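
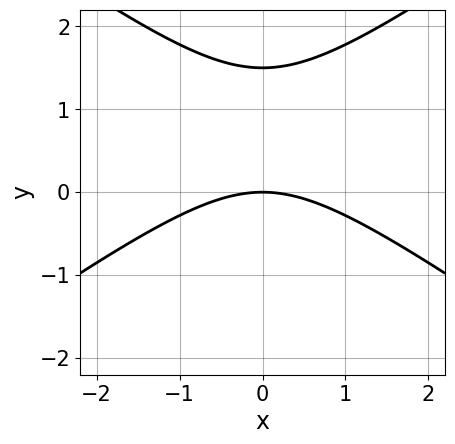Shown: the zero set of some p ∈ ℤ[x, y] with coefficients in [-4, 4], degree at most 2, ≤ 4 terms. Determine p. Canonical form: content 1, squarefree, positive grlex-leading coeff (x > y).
(a) deg p = 2. No degree-1 curve has this shape.
(b) Symmetries: it's symmetric under x → −x, forcing even powers of x.
(c) Reading off the gridlines: one y-axis crossing is at y = 0; one x-axis crossing is at x = 0.
(d) Assembling these constraints gives the stated polynomial.

x^2 - 2*y^2 + 3*y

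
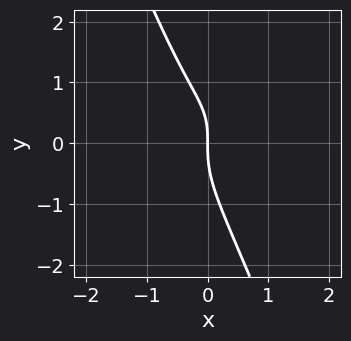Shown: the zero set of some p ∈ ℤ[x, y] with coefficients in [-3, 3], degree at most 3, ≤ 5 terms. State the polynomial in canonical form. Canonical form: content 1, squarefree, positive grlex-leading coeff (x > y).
3*x^3 + 2*x*y^2 + y^3 - x*y + 2*x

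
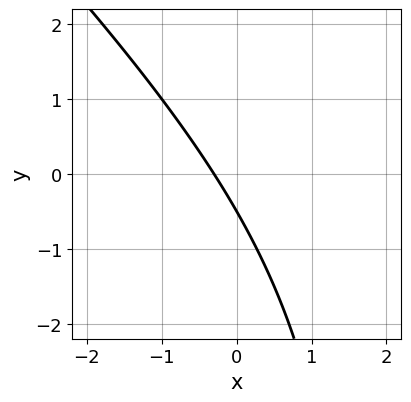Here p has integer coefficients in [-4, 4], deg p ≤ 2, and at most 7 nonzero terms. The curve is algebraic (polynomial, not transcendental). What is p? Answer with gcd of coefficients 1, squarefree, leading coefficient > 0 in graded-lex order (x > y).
First, the degree is 2 — no degree-1 curve has this shape.
Finally, the integer polynomial consistent with all of this is the stated p.

x^2 + x*y - 3*x - 2*y - 1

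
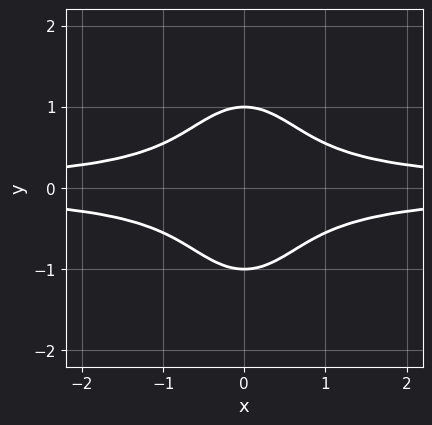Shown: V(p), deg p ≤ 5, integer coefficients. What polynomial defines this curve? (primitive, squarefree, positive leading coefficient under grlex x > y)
Degree: a generic line meets the curve in up to 4 points, so deg p = 4.
Symmetries: it's symmetric under y → −y, forcing even powers of y; the x ↦ −x reflection is a symmetry, so x appears only in even powers.
Checking where it meets the axes: among the integer gridlines, it crosses the y-axis at y ∈ {-1, 1}; the curve avoids every integer x-axis point in the box.
Fitting integer coefficients to these (and the overall shape) gives p.

3*x^2*y^2 + y^4 - 1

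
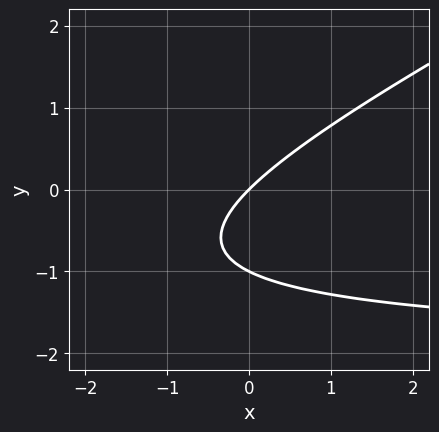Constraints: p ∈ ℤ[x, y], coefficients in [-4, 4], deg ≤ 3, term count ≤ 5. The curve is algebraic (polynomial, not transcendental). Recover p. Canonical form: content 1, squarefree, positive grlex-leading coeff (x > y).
x*y - 2*y^2 + 2*x - 2*y

The degree is 2 — a generic line meets the curve in up to 2 points.
Against the integer gridlines: the y-axis gridline crossings are at y ∈ {-1, 0}; it meets the x-axis at x = 0 (among the integer gridlines).
The integer polynomial consistent with all of this is the stated p.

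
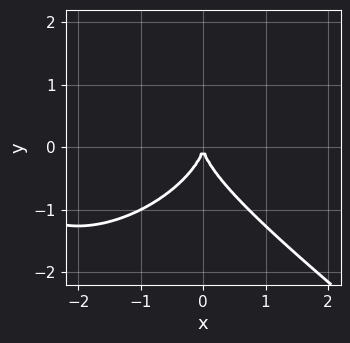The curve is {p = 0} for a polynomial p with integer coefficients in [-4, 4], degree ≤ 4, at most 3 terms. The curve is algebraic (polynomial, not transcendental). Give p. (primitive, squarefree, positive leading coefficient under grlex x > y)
x^3 + 2*y^3 + 3*x^2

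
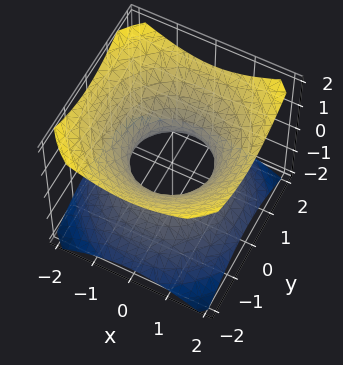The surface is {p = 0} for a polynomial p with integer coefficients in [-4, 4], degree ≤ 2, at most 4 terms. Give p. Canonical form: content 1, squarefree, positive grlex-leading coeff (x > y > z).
2*x^2 + 2*y^2 - 3*z^2 - 2

1. The degree is 2 — one connected sheet with a waist; a quadric.
2. Symmetries: the z ↦ −z reflection is a symmetry, so z appears only in even powers; the surface is invariant under rotation about z: p = q(x² + y², z).
3. Checking where it meets the axes: among the integer gridlines, it crosses the x-axis at x ∈ {-1, 1}; the y-axis gridline crossings are at y ∈ {-1, 1}; a circular section at z = -1 has radius between 1 and 2.
4. Solving for integer coefficients yields p as stated.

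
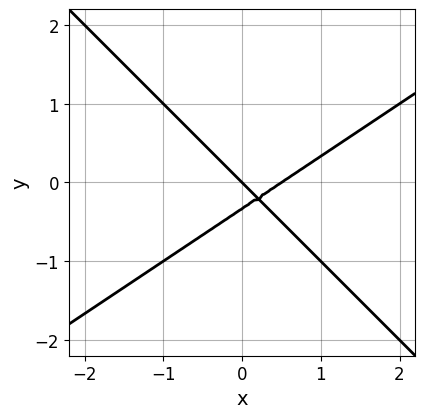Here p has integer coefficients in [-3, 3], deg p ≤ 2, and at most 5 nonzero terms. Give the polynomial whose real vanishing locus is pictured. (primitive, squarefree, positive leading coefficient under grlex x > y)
1. deg p = 2. The shape is more complex than any degree-1 curve.
2. From the axis intercepts and sections: it meets the y-axis at y = 0 (among the integer gridlines); it meets the x-axis at x = 0 (among the integer gridlines).
3. Matching integer coefficients to the picture gives p.

2*x^2 - x*y - 3*y^2 - x - y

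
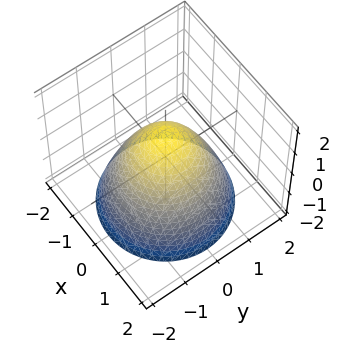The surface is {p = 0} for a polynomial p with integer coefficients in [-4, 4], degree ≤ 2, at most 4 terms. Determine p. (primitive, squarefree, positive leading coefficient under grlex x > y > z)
1. The degree is 2 — the shape is more complex than any degree-1 surface.
2. By symmetry, every cross-section ⟂ z is a circle, so x, y appear only via x² + y².
3. Checking where it meets the axes: the x-axis gridline crossings are at x ∈ {-1, 1}; the y-axis gridline crossings are at y ∈ {-1, 1}.
4. These observations pin down the coefficients. Check: (0, 0, 1) on the z-axis lies on the surface, and p(0, 0, 1) = 0. ✓

x^2 + y^2 + z - 1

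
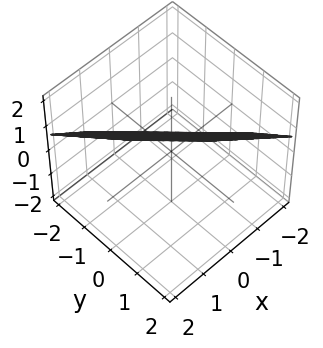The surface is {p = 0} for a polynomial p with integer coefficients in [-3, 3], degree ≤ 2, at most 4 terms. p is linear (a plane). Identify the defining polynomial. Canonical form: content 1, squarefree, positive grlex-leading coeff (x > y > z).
(a) The degree is 1 — the surface is flat (a plane).
(b) The integer polynomial consistent with all of this is the stated p.

3*x + 3*y - 3*z + 2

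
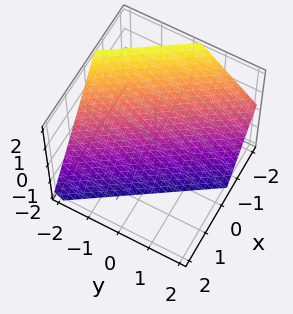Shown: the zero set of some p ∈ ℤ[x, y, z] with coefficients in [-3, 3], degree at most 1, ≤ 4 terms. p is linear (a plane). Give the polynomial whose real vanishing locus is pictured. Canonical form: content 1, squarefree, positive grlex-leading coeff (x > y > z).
3*x + 2*y + 2*z + 2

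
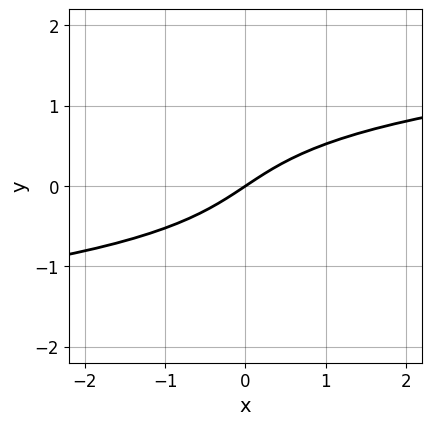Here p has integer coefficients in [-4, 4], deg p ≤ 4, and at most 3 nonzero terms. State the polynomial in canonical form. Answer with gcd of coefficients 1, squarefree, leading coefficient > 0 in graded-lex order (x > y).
First, the degree is 3 — no degree-2 curve has this shape.
Next, from the axis intercepts and sections: it crosses the x-axis at the gridline x = 0; it crosses the y-axis at the gridline y = 0.
Finally, assembling these constraints gives the stated polynomial.

3*y^3 - 2*x + 3*y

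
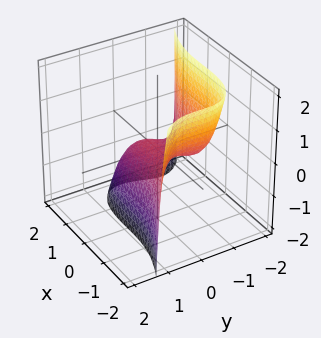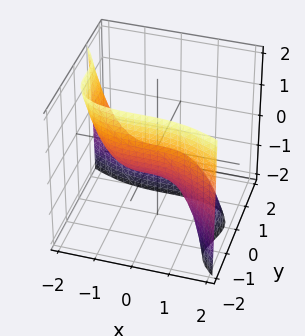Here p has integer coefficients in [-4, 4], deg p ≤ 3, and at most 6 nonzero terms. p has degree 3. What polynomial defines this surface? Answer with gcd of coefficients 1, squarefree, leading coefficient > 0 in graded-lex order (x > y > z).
1. deg p = 3. The shape is more complex than any degree-2 surface.
2. Observable constraints: one z-axis crossing is at z = 0; one x-axis crossing is at x = 0; the y-axis gridline crossings are at y ∈ {-1, 0}.
3. Matching integer coefficients to the picture gives p.

x^3 + 3*y^3 - y^2*z + 3*y^2 + 3*z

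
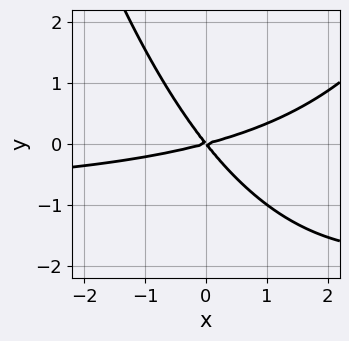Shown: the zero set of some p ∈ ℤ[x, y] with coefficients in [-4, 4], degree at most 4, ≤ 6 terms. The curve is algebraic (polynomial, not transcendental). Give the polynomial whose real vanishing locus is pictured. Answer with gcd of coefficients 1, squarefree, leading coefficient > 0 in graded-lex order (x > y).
1. Degree: a generic line meets the curve in up to 3 points, so deg p = 3.
2. From the axis intercepts and sections: it crosses the y-axis at the gridline y = 0; one x-axis crossing is at x = 0.
3. Assembling these constraints gives the stated polynomial.

x^2*y + x^2 - 3*x*y - 3*y^2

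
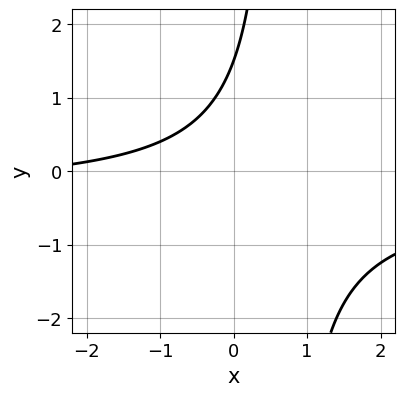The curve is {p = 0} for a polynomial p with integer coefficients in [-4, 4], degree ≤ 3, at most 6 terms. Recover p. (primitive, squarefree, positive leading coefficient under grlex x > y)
3*x*y + x - 2*y + 3

deg p = 2. The shape is more complex than any degree-1 curve.
From the visible intercepts: no x-intercept at any integer in the box.
Matching integer coefficients to the picture gives p.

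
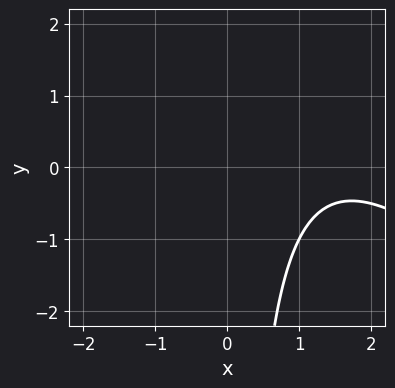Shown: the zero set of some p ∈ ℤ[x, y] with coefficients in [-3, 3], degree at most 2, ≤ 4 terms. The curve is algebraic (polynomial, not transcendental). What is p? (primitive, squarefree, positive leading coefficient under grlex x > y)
1. Degree: no degree-1 curve has this shape, so deg p = 2.
2. Against the integer gridlines: the curve avoids every integer y-axis point in the box; the curve avoids every integer x-axis point in the box.
3. Assembling these constraints gives the stated polynomial.

x^2 + x*y - 3*x + 3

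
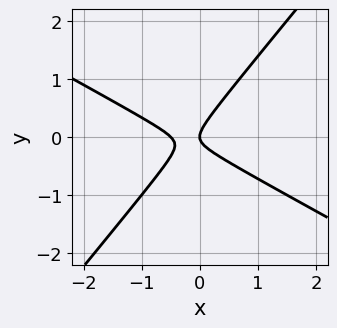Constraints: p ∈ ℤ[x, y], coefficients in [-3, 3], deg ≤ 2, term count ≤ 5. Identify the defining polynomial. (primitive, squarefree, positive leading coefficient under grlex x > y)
2*x^2 + 2*x*y - 3*y^2 + x

First, degree: a generic line meets the curve in up to 2 points, so deg p = 2.
Then, from the visible intercepts: it meets the x-axis at x = 0 (among the integer gridlines); one y-axis crossing is at y = 0.
Finally, assembling these constraints gives the stated polynomial.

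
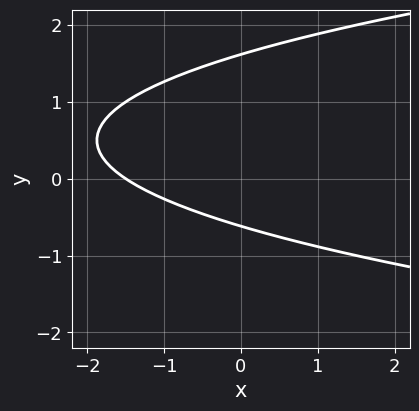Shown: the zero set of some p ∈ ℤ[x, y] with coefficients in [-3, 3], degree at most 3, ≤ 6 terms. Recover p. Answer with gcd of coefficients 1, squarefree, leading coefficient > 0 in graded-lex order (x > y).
First, deg p = 2. A generic line meets the curve in up to 2 points.
Finally, solving for integer coefficients yields p as stated.

3*y^2 - 2*x - 3*y - 3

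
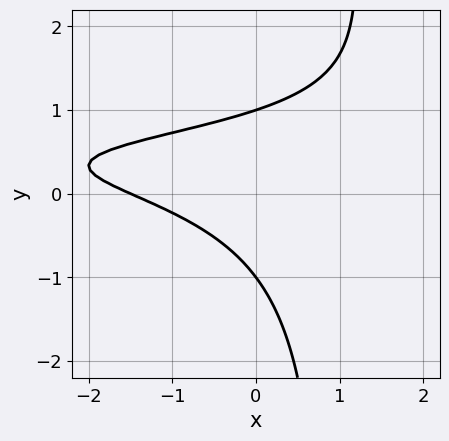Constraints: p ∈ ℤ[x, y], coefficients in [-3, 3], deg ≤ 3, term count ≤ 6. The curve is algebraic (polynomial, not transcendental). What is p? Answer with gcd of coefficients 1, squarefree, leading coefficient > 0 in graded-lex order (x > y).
3*x*y^2 - 3*x*y - 3*y^2 + 2*x + 3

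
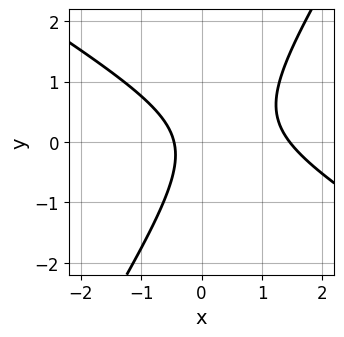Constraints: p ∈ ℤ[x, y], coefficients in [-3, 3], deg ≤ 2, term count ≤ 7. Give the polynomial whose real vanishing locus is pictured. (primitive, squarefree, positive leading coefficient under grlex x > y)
First, degree: a generic line meets the curve in up to 2 points, so deg p = 2.
Next, observable constraints: no y-intercept at any integer in the box.
Finally, putting this together gives p.

3*x^2 + 3*x*y - 3*y^2 - 3*x - 2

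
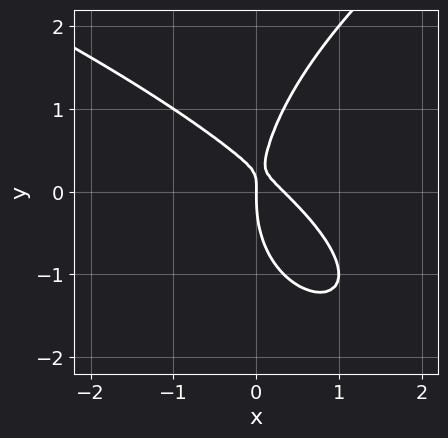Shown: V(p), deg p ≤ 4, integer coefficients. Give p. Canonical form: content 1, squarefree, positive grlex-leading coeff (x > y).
y^3 - 3*x^2 - 3*x*y + x

(a) The degree is 3 — a generic line meets the curve in up to 3 points.
(b) From the visible intercepts: one x-axis crossing is at x = 0; one y-axis crossing is at y = 0.
(c) Together with the visible shape, these determine p as stated.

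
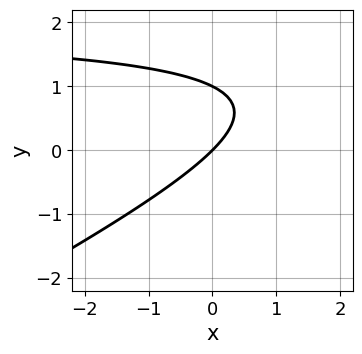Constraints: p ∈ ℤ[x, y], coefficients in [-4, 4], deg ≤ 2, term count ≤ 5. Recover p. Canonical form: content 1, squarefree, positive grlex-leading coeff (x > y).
deg p = 2.
Reading off the gridlines: among the integer gridlines, it crosses the y-axis at y ∈ {0, 1}; it crosses the x-axis at the gridline x = 0.
Putting this together gives p.

x*y - 2*y^2 - 2*x + 2*y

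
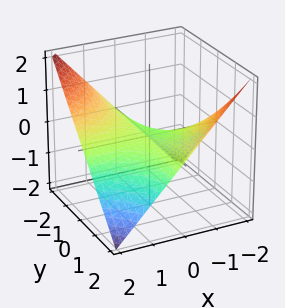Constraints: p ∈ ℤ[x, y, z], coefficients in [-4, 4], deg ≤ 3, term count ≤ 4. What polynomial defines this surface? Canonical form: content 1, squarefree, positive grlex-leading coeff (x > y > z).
x*y + 2*z

First, deg p = 2.
Then, from the axis intercepts and sections: the visible y-axis segment lies entirely on the surface; every point of the x-axis in the box is on the surface; it crosses the z-axis at the gridline z = 0.
Finally, together with the visible shape, these determine p as stated.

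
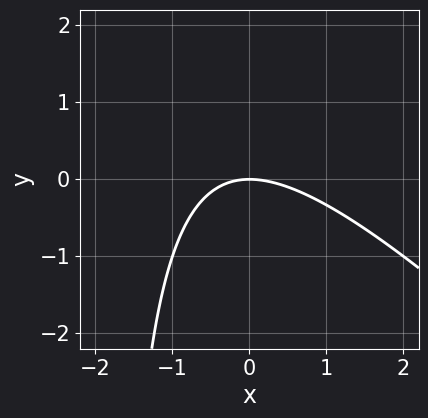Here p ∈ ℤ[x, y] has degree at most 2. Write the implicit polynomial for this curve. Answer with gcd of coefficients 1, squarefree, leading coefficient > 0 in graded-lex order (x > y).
x^2 + x*y + 2*y

deg p = 2. The shape is more complex than any degree-1 curve.
Reading off the gridlines: it meets the x-axis at x = 0 (among the integer gridlines); one y-axis crossing is at y = 0.
Together with the visible shape, these determine p as stated.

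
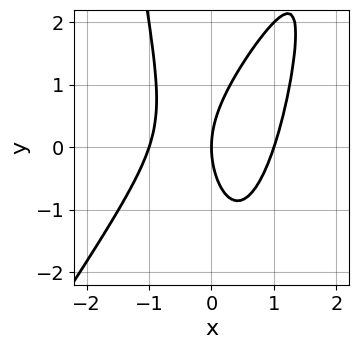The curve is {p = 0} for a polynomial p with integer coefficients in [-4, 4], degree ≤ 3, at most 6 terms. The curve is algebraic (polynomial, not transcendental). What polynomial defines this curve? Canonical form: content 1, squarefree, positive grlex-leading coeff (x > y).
3*x^3 - 2*x^2*y + y^2 - 3*x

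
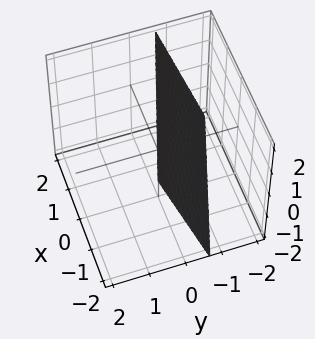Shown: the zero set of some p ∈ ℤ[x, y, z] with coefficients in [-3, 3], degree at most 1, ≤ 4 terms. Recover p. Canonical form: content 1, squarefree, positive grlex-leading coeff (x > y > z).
x + 3*y - z + 2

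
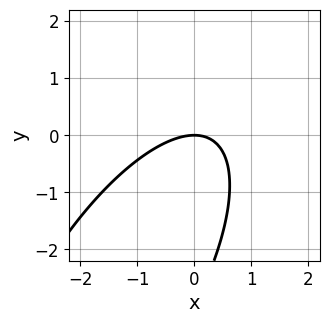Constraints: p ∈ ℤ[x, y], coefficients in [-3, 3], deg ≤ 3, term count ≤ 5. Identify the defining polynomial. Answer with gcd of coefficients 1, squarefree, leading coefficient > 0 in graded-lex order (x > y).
2*x^2 - 2*x*y + y^2 + 3*y

1. deg p = 2. No degree-1 curve has this shape.
2. Against the integer gridlines: one x-axis crossing is at x = 0; it crosses the y-axis at the gridline y = 0.
3. These observations pin down the coefficients.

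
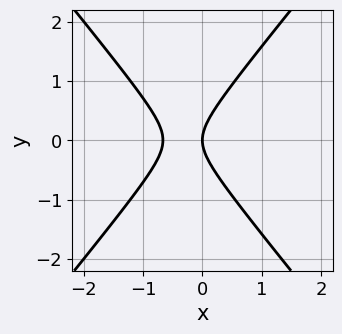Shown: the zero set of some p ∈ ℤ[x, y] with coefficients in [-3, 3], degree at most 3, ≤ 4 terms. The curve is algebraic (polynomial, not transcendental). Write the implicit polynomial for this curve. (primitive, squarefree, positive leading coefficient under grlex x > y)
deg p = 2. A generic line meets the curve in up to 2 points.
Symmetries: the y ↦ −y reflection is a symmetry, so y appears only in even powers.
Checking where it meets the axes: it meets the x-axis at x = 0 (among the integer gridlines); it meets the y-axis at y = 0 (among the integer gridlines).
Fitting integer coefficients to these (and the overall shape) gives p.

3*x^2 - 2*y^2 + 2*x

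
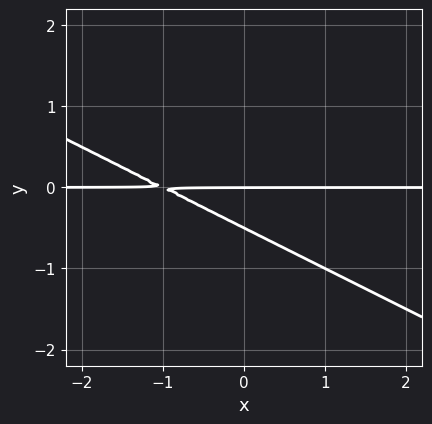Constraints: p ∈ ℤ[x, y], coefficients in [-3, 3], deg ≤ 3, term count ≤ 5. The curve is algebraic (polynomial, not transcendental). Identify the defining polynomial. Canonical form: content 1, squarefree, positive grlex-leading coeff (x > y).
1. The degree is 2 — no degree-1 curve has this shape.
2. Reading off the gridlines: every point of the x-axis in the box is on the curve; it meets the y-axis at y = 0 (among the integer gridlines).
3. These observations pin down the coefficients.

x*y + 2*y^2 + y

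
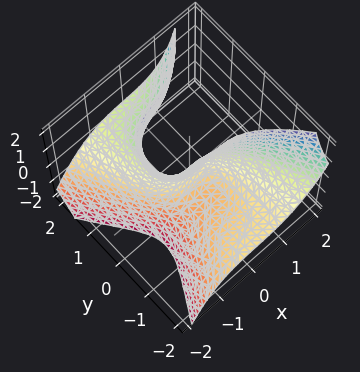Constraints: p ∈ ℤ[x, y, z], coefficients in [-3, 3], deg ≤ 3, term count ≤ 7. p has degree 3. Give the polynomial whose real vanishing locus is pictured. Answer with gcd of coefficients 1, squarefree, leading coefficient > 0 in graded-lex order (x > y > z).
(a) deg p = 3. The shape is more complex than any degree-2 surface.
(b) Observable constraints: it crosses the z-axis at the gridline z = 0; it crosses the y-axis at the gridline y = 0.
(c) Fitting integer coefficients to these (and the overall shape) gives p.

3*x^3 + x*y*z - 3*y^2*z + z^2 + 3*y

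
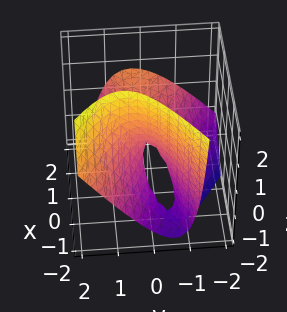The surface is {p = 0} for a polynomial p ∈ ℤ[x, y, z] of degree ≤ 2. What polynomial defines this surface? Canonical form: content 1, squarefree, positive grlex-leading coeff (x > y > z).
(a) The degree is 2 — the shape is more complex than any degree-1 surface.
(b) Against the integer gridlines: one y-axis crossing is at y = 0; it crosses the z-axis at the gridline z = 0; it crosses the x-axis at the gridline x = 0.
(c) The integer polynomial consistent with all of this is the stated p.

x^2 - 2*x*z - 3*y^2 + 2*y*z - z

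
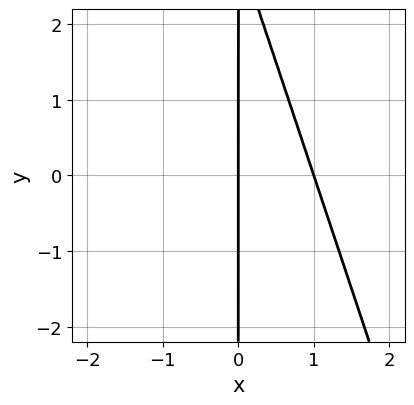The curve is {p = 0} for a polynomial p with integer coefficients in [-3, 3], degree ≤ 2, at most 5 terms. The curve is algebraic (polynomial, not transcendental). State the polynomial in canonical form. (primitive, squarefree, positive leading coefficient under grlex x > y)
1. Degree: a generic line meets the curve in up to 2 points, so deg p = 2.
2. Checking where it meets the axes: among the integer gridlines, it crosses the x-axis at x ∈ {0, 1}; the visible y-axis segment lies entirely on the curve.
3. The integer polynomial consistent with all of this is the stated p.

3*x^2 + x*y - 3*x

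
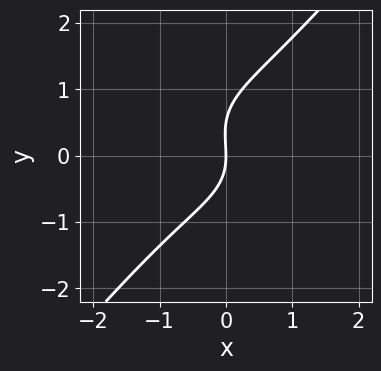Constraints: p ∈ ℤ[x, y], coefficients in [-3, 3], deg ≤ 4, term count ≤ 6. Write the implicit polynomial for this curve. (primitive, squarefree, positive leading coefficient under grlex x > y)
First, deg p = 3.
Next, observable constraints: it crosses the y-axis at the gridline y = 0; one x-axis crossing is at x = 0.
Finally, matching integer coefficients to the picture gives p.

2*x^3 + x*y^2 - 2*y^3 + y^2 + 3*x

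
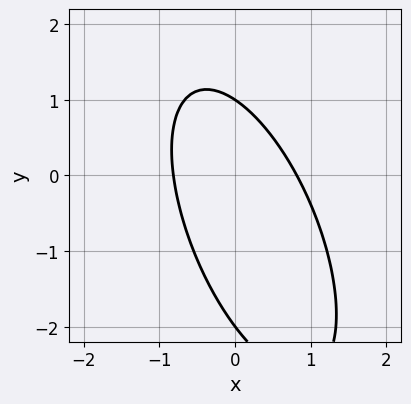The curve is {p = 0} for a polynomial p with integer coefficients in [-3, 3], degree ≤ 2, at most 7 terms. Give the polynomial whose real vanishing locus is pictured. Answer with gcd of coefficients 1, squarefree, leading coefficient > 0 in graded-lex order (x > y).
3*x^2 + 2*x*y + y^2 + y - 2

(a) The degree is 2 — a generic line meets the curve in up to 2 points.
(b) Against the integer gridlines: among the integer gridlines, it crosses the y-axis at y ∈ {-2, 1}.
(c) Matching integer coefficients to the picture gives p.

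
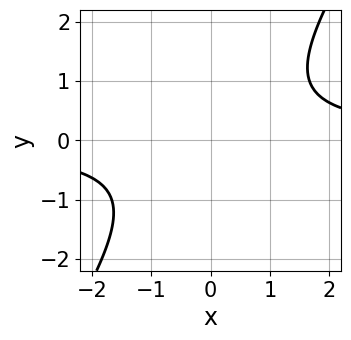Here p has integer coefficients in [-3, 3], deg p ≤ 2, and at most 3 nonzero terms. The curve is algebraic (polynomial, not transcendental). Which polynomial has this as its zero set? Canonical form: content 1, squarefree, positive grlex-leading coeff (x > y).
3*x*y - 2*y^2 - 3

First, deg p = 2.
Then, observable constraints: no x-intercept at any integer in the box; the curve avoids every integer y-axis point in the box.
Finally, together with the visible shape, these determine p as stated.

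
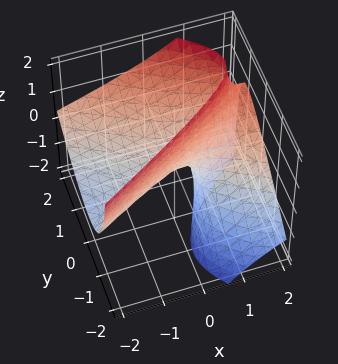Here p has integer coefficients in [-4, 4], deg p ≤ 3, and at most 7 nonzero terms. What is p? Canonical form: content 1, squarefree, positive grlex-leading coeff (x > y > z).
x^2 - 3*x*z - 3*y^2 + 3*y*z + 2*z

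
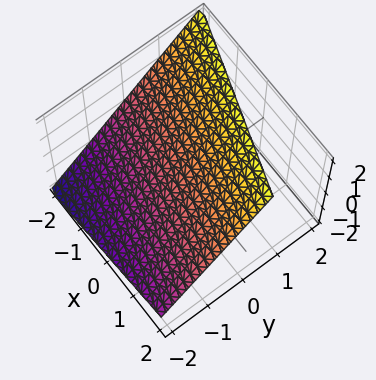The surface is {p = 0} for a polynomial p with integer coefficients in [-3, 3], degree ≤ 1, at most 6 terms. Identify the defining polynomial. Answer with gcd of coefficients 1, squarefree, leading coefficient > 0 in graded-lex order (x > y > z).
Degree: every cross-section is a straight line — this is a plane, so deg p = 1.
Observable constraints: it meets the x-axis at x = -2 (among the integer gridlines).
These observations pin down the coefficients.

x + 3*y - 3*z + 2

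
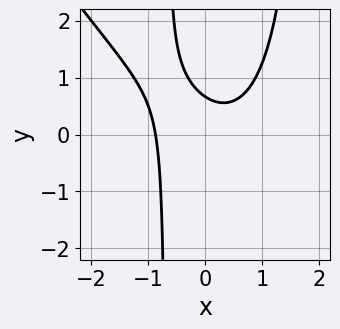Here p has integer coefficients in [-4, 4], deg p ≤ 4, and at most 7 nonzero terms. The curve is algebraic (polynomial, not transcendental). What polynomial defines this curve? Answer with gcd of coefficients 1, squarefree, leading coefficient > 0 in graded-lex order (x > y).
3*x^3 + 2*x^2*y - 3*x*y - 3*y + 2

(a) Degree: the shape is more complex than any degree-2 curve, so deg p = 3.
(b) Matching integer coefficients to the picture gives p.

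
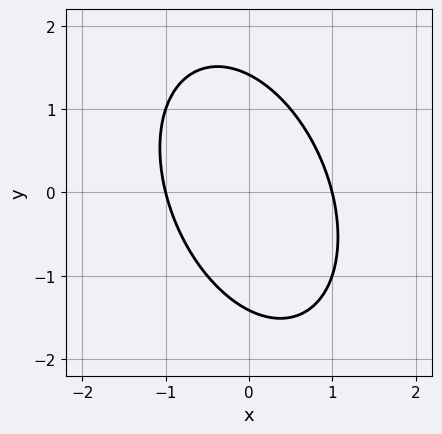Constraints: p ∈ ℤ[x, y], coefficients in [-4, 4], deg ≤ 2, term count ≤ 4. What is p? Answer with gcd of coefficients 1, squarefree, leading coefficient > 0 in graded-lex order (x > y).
2*x^2 + x*y + y^2 - 2

(a) deg p = 2.
(b) Reading off the gridlines: among the integer gridlines, it crosses the x-axis at x ∈ {-1, 1}.
(c) Matching integer coefficients to the picture gives p.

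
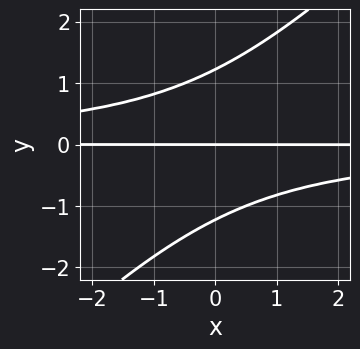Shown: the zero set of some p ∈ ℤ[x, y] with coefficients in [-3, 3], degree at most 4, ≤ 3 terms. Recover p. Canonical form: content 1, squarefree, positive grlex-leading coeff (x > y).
(a) The degree is 3 — no degree-2 curve has this shape.
(b) Checking where it meets the axes: it crosses the y-axis at the gridline y = 0; the visible x-axis segment lies entirely on the curve.
(c) Solving for integer coefficients yields p as stated.

2*x*y^2 - 2*y^3 + 3*y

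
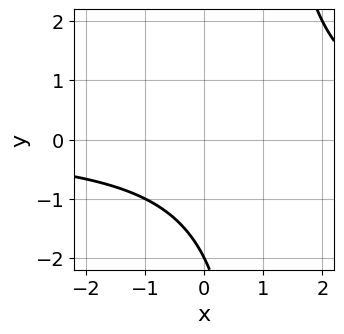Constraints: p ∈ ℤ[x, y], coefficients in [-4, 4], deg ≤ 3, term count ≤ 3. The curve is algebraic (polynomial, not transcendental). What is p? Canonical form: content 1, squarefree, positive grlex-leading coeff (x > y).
First, degree: the shape is more complex than any degree-1 curve, so deg p = 2.
Then, observable constraints: the curve avoids every integer x-axis point in the box; one y-axis crossing is at y = -2.
Finally, matching integer coefficients to the picture gives p.

x*y - y - 2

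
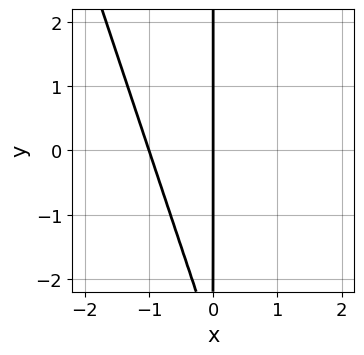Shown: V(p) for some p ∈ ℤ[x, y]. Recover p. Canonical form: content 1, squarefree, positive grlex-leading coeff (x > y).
3*x^2 + x*y + 3*x

(a) The degree is 2 — no degree-1 curve has this shape.
(b) Observable constraints: every point of the y-axis in the box is on the curve; among the integer gridlines, it crosses the x-axis at x ∈ {-1, 0}.
(c) Together with the visible shape, these determine p as stated.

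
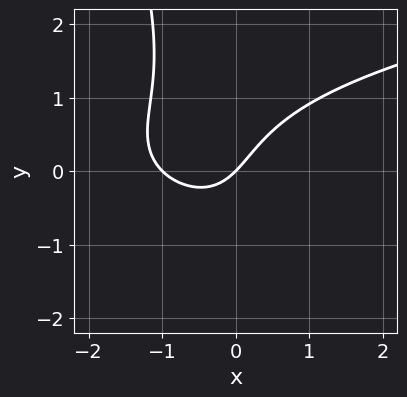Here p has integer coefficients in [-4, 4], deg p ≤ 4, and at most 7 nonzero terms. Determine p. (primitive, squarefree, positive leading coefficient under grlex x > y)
3*x*y^2 + y^3 - 3*x^2 - 3*x + 3*y

deg p = 3.
From the axis intercepts and sections: among the integer gridlines, it crosses the x-axis at x ∈ {-1, 0}; one y-axis crossing is at y = 0.
Putting this together gives p.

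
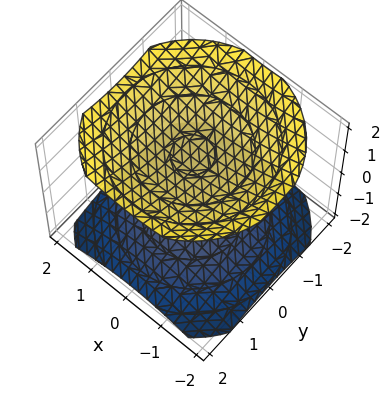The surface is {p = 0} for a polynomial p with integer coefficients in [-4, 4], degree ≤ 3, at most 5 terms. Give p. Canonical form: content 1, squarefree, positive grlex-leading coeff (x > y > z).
x^2 + y^2 - 2*z^2 + 3

I count 2 distinct pieces.
The degree is 2 — two sheets facing apart; a quadric.
Symmetries: the z-axis is an axis of rotation, so x and y enter only as x² + y²; the z ↦ −z reflection is a symmetry, so z appears only in even powers.
Observable constraints: no y-intercept at any integer in the box; the surface avoids every integer x-axis point in the box.
Matching integer coefficients to the picture gives p.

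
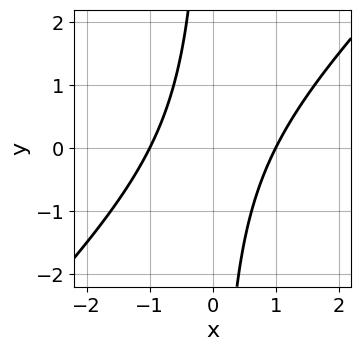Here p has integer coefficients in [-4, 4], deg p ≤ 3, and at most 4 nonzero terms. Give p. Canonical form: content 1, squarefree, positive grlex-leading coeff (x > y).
(a) deg p = 2. A generic line meets the curve in up to 2 points.
(b) Checking where it meets the axes: no y-intercept at any integer in the box; among the integer gridlines, it crosses the x-axis at x ∈ {-1, 1}.
(c) Fitting integer coefficients to these (and the overall shape) gives p.

x^2 - x*y - 1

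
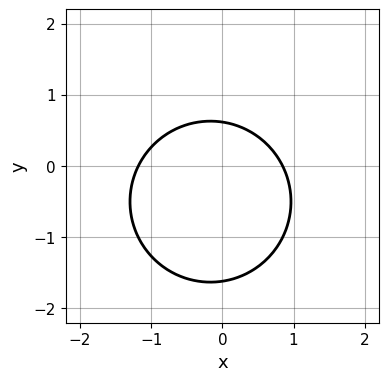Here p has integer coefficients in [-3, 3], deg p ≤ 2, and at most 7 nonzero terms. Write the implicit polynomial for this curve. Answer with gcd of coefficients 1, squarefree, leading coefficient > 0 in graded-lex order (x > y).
3*x^2 + 3*y^2 + x + 3*y - 3

(a) Degree: the shape is more complex than any degree-1 curve, so deg p = 2.
(b) The integer polynomial consistent with all of this is the stated p.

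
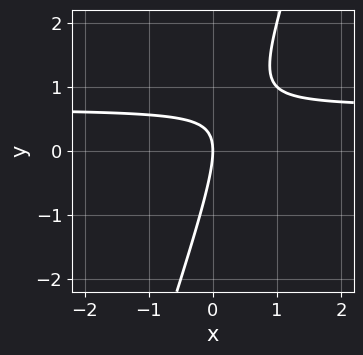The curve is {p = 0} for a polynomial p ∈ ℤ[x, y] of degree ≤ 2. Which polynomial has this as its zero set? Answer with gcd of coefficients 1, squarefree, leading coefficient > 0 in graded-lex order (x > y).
3*x*y - y^2 - 2*x

(a) deg p = 2.
(b) Observable constraints: it meets the x-axis at x = 0 (among the integer gridlines); it crosses the y-axis at the gridline y = 0.
(c) Solving for integer coefficients yields p as stated.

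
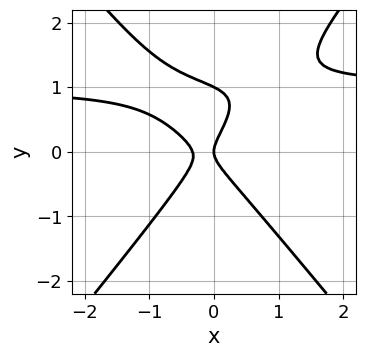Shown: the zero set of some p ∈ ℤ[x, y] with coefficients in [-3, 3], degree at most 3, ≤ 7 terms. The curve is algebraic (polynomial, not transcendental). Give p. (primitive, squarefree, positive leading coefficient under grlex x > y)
First, deg p = 3. The shape is more complex than any degree-2 curve.
Next, checking where it meets the axes: it crosses the x-axis at the gridline x = 0; among the integer gridlines, it crosses the y-axis at y ∈ {0, 1}.
Finally, matching integer coefficients to the picture gives p.

3*x^2*y - 2*y^3 - 3*x^2 + 2*y^2 - x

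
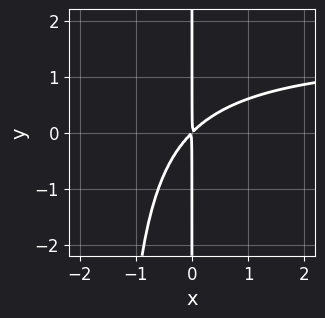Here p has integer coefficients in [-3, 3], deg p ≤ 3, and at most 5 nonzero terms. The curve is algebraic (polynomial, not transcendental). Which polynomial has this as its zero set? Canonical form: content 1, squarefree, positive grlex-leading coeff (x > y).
1. Degree: a generic line meets the curve in up to 3 points, so deg p = 3.
2. Against the integer gridlines: every point of the y-axis in the box is on the curve.
3. Solving for integer coefficients yields p as stated.

2*x^2*y - 3*x^2 + 3*x*y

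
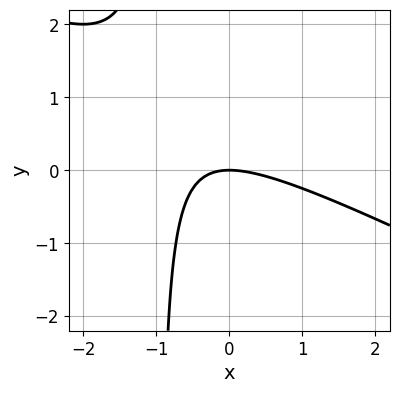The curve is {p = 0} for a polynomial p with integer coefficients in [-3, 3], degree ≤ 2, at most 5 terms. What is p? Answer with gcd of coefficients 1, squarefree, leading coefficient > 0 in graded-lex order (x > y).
(a) Degree: no degree-1 curve has this shape, so deg p = 2.
(b) From the axis intercepts and sections: it crosses the y-axis at the gridline y = 0; one x-axis crossing is at x = 0.
(c) Together with the visible shape, these determine p as stated.

x^2 + 2*x*y + 2*y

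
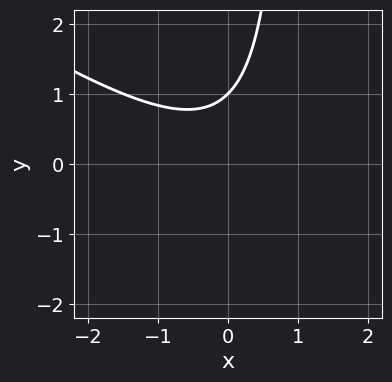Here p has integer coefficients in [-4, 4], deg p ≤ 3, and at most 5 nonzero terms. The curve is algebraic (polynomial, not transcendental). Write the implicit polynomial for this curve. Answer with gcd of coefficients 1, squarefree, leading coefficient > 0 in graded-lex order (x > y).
2*x^2 + 3*x*y - 3*y + 3

1. deg p = 2. The shape is more complex than any degree-1 curve.
2. Checking where it meets the axes: one y-axis crossing is at y = 1; no x-intercept at any integer in the box.
3. These observations pin down the coefficients.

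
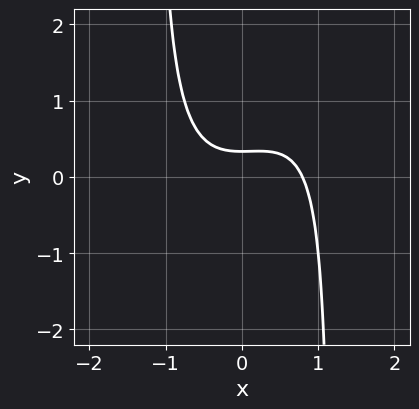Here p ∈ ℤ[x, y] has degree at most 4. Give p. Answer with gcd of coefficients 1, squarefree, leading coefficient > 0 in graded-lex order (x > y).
2*x^3 - 2*x^2*y + 3*y - 1

(a) Degree: a generic line meets the curve in up to 3 points, so deg p = 3.
(b) Solving for integer coefficients yields p as stated.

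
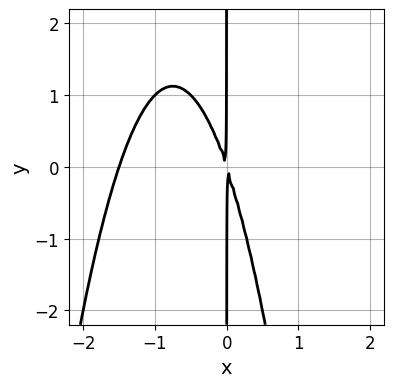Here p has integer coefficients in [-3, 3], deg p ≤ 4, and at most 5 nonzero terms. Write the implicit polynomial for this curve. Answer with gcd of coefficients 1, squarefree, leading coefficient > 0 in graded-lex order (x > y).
2*x^3 + 3*x^2 + x*y

1. The degree is 3 — the shape is more complex than any degree-2 curve.
2. Reading off the gridlines: the visible y-axis segment lies entirely on the curve.
3. Matching integer coefficients to the picture gives p.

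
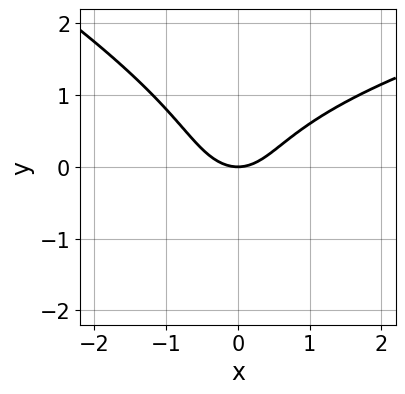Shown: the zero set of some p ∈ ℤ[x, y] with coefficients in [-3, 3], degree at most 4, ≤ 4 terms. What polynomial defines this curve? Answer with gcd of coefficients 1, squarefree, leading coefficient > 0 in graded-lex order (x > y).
x*y^2 + 2*y^3 - 2*x^2 + 2*y

deg p = 3.
Reading off the gridlines: it crosses the x-axis at the gridline x = 0; it meets the y-axis at y = 0 (among the integer gridlines).
Assembling these constraints gives the stated polynomial.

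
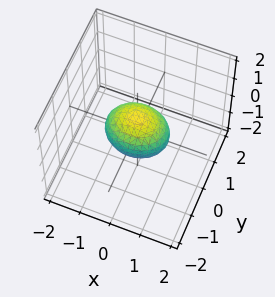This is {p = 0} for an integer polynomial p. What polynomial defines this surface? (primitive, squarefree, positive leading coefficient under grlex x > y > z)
2*x^2 + 3*y^2 + 3*z^2 - 2

deg p = 2. A closed, bounded, convex surface; a quadric.
Symmetries: it's symmetric under y → −y, forcing even powers of y; mirror symmetry z ↦ −z ⇒ only even powers of z; it's symmetric under x → −x, forcing even powers of x.
Checking where it meets the axes: the x-axis gridline crossings are at x ∈ {-1, 1}.
Putting this together gives p.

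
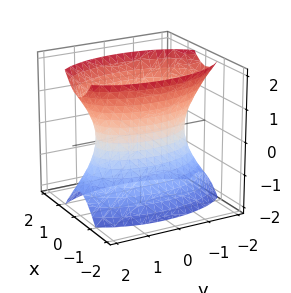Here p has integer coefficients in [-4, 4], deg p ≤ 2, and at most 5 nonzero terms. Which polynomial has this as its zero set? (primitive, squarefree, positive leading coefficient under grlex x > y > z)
The degree is 2 — one connected sheet with a waist; a quadric.
Symmetries: mirror symmetry z ↦ −z ⇒ only even powers of z; mirror symmetry x ↦ −x ⇒ only even powers of x; it's symmetric under y → −y, forcing even powers of y.
Reading off the gridlines: the surface avoids every integer z-axis point in the box.
These observations pin down the coefficients.

3*x^2 + y^2 - z^2 - 2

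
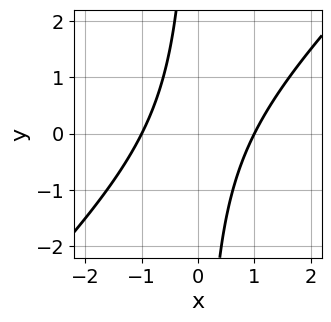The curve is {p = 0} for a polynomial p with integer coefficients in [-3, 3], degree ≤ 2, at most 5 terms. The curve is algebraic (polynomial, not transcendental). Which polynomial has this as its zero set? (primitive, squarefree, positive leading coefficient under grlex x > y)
deg p = 2.
Against the integer gridlines: the x-axis gridline crossings are at x ∈ {-1, 1}; the curve avoids every integer y-axis point in the box.
Assembling these constraints gives the stated polynomial.

x^2 - x*y - 1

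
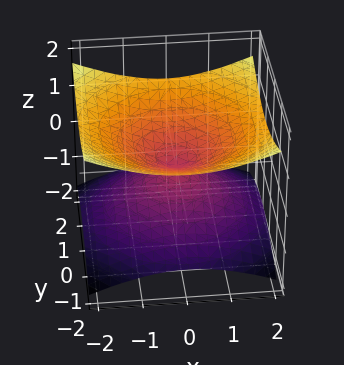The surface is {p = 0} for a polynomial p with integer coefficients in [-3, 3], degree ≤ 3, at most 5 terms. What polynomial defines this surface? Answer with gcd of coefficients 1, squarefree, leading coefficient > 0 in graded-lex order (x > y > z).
x^2 + y^2 - 3*z^2

deg p = 2. Two nappes meeting at a single point; a quadric.
Symmetries: it's symmetric under z → −z, forcing even powers of z; rotational symmetry about the z-axis ⇒ p depends on x, y only through x² + y².
Against the integer gridlines: it meets the z-axis at z = 0 (among the integer gridlines); one x-axis crossing is at x = 0.
Matching integer coefficients to the picture gives p.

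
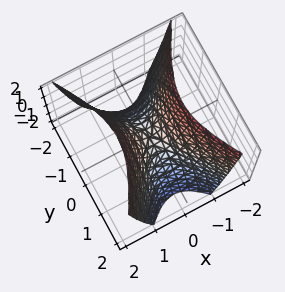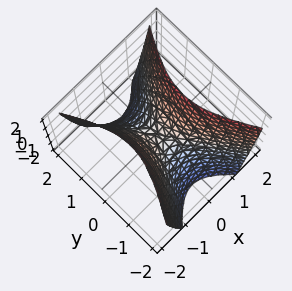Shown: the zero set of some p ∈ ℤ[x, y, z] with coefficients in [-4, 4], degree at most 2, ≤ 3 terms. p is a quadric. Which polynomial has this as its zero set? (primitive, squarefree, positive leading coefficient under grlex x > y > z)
2*x^2 - y^2 - z

1. deg p = 2.
2. Symmetries: mirror symmetry y ↦ −y ⇒ only even powers of y; it's symmetric under x → −x, forcing even powers of x.
3. From the visible intercepts: one z-axis crossing is at z = 0; it crosses the y-axis at the gridline y = 0; one x-axis crossing is at x = 0.
4. Together with the visible shape, these determine p as stated.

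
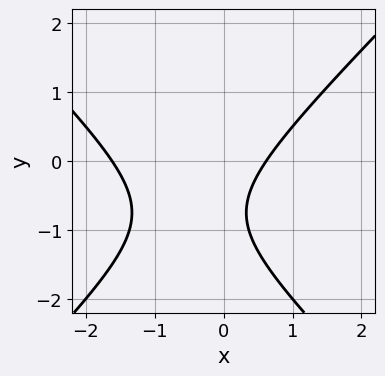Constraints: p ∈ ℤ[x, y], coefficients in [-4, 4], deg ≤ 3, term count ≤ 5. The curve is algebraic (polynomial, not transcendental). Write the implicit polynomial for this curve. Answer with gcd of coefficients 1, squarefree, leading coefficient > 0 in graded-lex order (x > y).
2*x^2 - 2*y^2 + 2*x - 3*y - 2

(a) Degree: a generic line meets the curve in up to 2 points, so deg p = 2.
(b) Against the integer gridlines: the curve avoids every integer y-axis point in the box.
(c) Together with the visible shape, these determine p as stated.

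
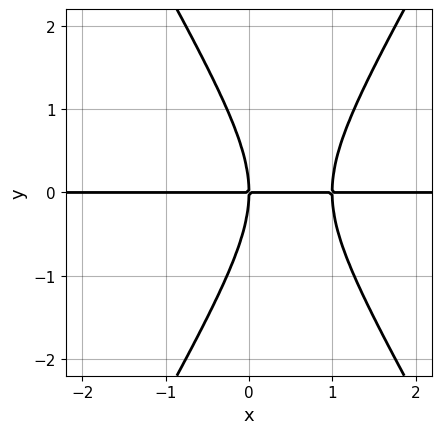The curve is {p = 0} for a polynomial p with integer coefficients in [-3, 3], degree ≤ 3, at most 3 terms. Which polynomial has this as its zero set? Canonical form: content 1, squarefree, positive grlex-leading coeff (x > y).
3*x^2*y - y^3 - 3*x*y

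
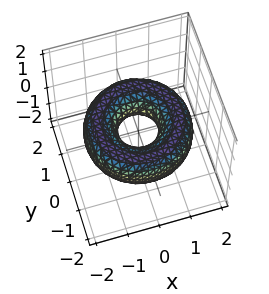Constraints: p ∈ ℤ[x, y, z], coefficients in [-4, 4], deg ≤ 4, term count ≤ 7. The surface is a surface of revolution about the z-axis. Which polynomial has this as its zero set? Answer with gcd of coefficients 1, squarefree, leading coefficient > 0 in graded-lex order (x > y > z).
1. The degree is 4 — the shape is more complex than any degree-3 surface.
2. By symmetry, every cross-section ⟂ z is a circle, so x, y appear only via x² + y².
3. Observable constraints: it misses every integer gridline on the z-axis; a circular section at z = 0 has radius between 0 and 1.
4. These observations pin down the coefficients.

x^4 + 2*x^2*y^2 + y^4 - 3*x^2 - 3*y^2 + 3*z^2 + 1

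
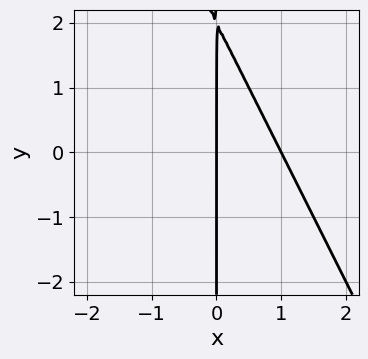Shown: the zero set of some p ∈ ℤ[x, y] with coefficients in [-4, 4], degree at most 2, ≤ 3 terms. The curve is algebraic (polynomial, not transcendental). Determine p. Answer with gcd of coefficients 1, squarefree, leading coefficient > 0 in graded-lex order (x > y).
2*x^2 + x*y - 2*x

1. Degree: no degree-1 curve has this shape, so deg p = 2.
2. From the axis intercepts and sections: the x-axis gridline crossings are at x ∈ {0, 1}; every point of the y-axis in the box is on the curve.
3. Fitting integer coefficients to these (and the overall shape) gives p.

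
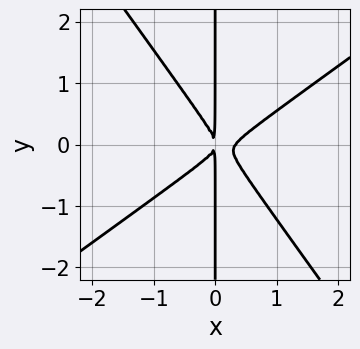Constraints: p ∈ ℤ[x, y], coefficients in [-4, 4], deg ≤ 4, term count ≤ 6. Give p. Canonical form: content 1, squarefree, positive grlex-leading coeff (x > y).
1. deg p = 3.
2. Observable constraints: the visible y-axis segment lies entirely on the curve.
3. These observations pin down the coefficients.

3*x^3 - 2*x^2*y - 3*x*y^2 - x^2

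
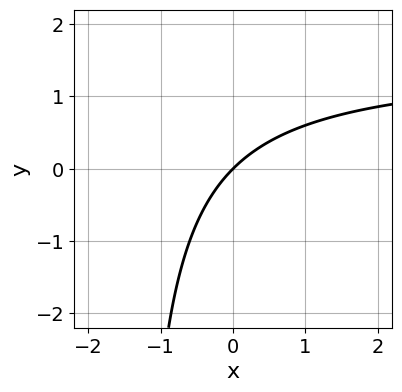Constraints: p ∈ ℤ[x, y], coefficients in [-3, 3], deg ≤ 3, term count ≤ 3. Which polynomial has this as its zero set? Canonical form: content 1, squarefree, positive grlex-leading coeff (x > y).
2*x*y - 3*x + 3*y

deg p = 2. A generic line meets the curve in up to 2 points.
Reading off the gridlines: one x-axis crossing is at x = 0; it crosses the y-axis at the gridline y = 0.
Together with the visible shape, these determine p as stated.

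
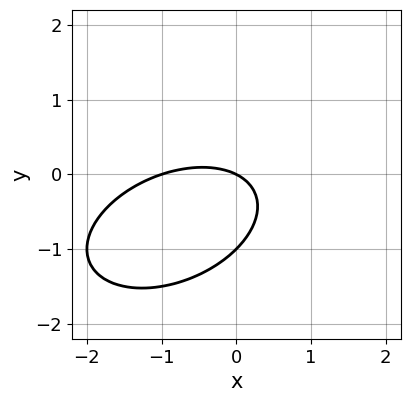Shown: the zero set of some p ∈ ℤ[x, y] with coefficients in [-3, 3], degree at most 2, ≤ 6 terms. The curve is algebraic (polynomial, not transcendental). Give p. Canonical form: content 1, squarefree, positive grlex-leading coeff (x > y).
x^2 - x*y + 2*y^2 + x + 2*y

1. Degree: no degree-1 curve has this shape, so deg p = 2.
2. Checking where it meets the axes: the x-axis gridline crossings are at x ∈ {-1, 0}; among the integer gridlines, it crosses the y-axis at y ∈ {-1, 0}.
3. Matching integer coefficients to the picture gives p.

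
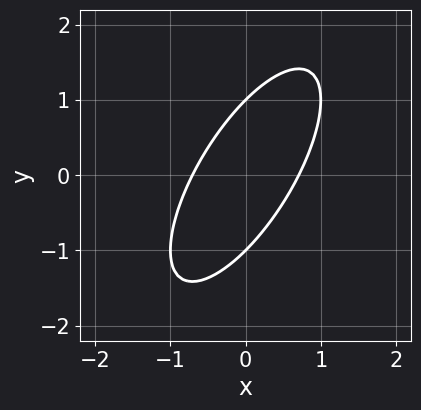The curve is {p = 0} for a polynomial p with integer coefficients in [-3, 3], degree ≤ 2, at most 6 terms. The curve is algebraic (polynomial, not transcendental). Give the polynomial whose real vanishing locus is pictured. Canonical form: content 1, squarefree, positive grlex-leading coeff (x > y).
2*x^2 - 2*x*y + y^2 - 1

1. deg p = 2. A generic line meets the curve in up to 2 points.
2. From the axis intercepts and sections: among the integer gridlines, it crosses the y-axis at y ∈ {-1, 1}.
3. Matching integer coefficients to the picture gives p.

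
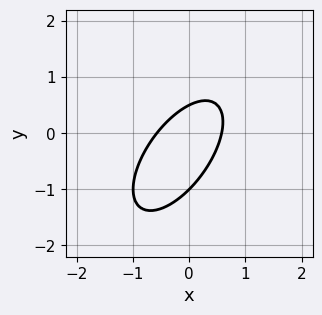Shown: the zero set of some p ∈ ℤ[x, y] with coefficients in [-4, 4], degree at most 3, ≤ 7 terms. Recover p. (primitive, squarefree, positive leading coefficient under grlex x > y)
(a) deg p = 2. A generic line meets the curve in up to 2 points.
(b) Reading off the gridlines: one y-axis crossing is at y = -1.
(c) Matching integer coefficients to the picture gives p.

3*x^2 - 3*x*y + 2*y^2 + y - 1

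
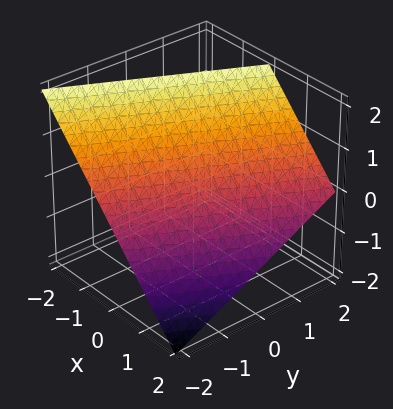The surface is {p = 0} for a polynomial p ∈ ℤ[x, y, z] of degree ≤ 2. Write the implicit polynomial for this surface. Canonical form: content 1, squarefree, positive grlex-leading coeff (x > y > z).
2*x - y + 2*z - 2

deg p = 1.
Against the integer gridlines: it meets the z-axis at z = 1 (among the integer gridlines); it crosses the x-axis at the gridline x = 1; one y-axis crossing is at y = -2.
These observations pin down the coefficients.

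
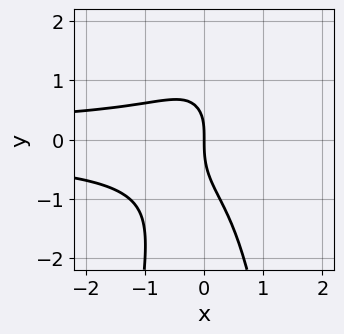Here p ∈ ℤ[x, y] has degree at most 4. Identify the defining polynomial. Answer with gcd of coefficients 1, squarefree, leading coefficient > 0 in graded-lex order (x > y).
(a) Degree: a generic line meets the curve in up to 4 points, so deg p = 4.
(b) From the visible intercepts: one x-axis crossing is at x = 0; one y-axis crossing is at y = 0.
(c) Matching integer coefficients to the picture gives p.

3*x^2*y^2 + y^3 - x*y + 2*x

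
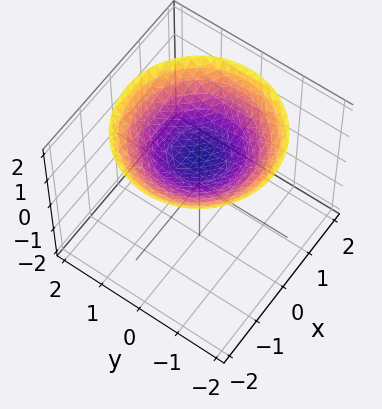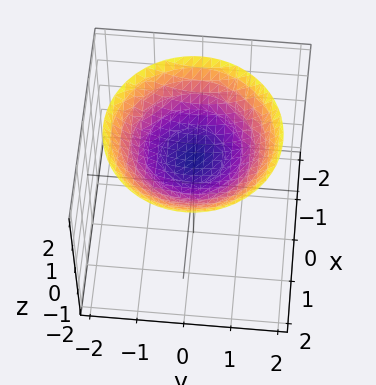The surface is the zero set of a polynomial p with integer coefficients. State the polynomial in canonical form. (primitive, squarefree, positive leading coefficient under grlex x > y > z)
x^2 + y^2 - 3*z + 3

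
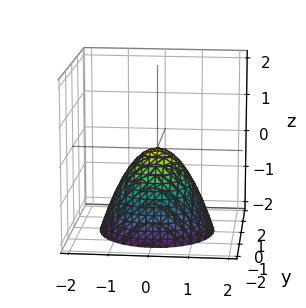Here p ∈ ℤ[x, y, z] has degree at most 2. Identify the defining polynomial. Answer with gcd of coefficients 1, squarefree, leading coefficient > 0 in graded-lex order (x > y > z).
The degree is 2 — a single bowl opening along one axis; a quadric.
Symmetries: rotational symmetry about the z-axis ⇒ p depends on x, y only through x² + y².
Against the integer gridlines: one z-axis crossing is at z = 0; a circular section at z = -2 has radius between 1 and 2; one x-axis crossing is at x = 0.
Putting this together gives p.

x^2 + y^2 + z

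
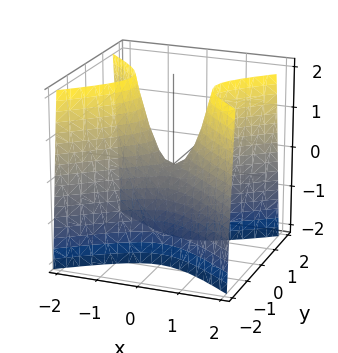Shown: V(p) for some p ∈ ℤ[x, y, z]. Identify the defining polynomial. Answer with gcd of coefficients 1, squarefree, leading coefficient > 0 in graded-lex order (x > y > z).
(a) The degree is 2 — a saddle surface; a quadric.
(b) Symmetries: mirror symmetry x ↦ −x ⇒ only even powers of x; mirror symmetry y ↦ −y ⇒ only even powers of y.
(c) Checking where it meets the axes: it meets the z-axis at z = 0 (among the integer gridlines); it meets the y-axis at y = 0 (among the integer gridlines); one x-axis crossing is at x = 0.
(d) Putting this together gives p.

2*x^2 - 3*y^2 - z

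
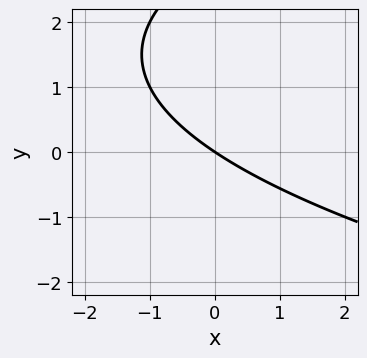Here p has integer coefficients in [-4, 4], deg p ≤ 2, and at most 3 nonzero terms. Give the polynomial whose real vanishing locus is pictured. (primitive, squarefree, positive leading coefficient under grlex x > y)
y^2 - 2*x - 3*y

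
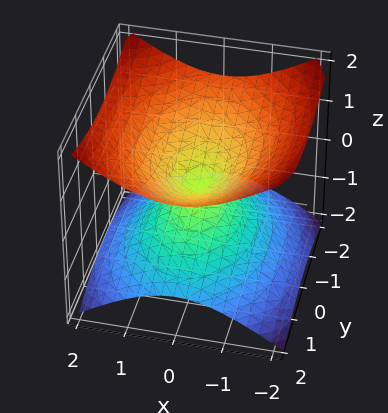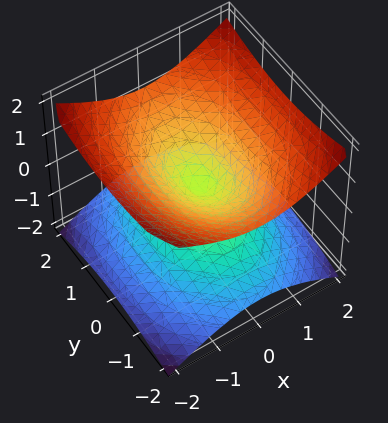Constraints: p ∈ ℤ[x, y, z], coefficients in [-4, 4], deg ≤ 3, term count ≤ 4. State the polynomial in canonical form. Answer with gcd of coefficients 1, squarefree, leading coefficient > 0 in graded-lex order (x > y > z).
2*x^2 + y^2 - 3*z^2

First, degree: two nappes meeting at a single point; a quadric, so deg p = 2.
Next, symmetries: mirror symmetry x ↦ −x ⇒ only even powers of x; it's symmetric under z → −z, forcing even powers of z; the y ↦ −y reflection is a symmetry, so y appears only in even powers.
Next, observable constraints: it meets the y-axis at y = 0 (among the integer gridlines); it meets the z-axis at z = 0 (among the integer gridlines); it meets the x-axis at x = 0 (among the integer gridlines).
Finally, assembling these constraints gives the stated polynomial.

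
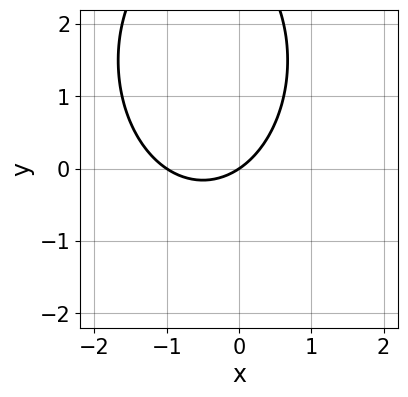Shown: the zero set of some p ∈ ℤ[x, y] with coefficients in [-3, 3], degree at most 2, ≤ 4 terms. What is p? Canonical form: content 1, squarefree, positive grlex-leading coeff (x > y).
2*x^2 + y^2 + 2*x - 3*y

1. deg p = 2.
2. From the visible intercepts: one y-axis crossing is at y = 0; the x-axis gridline crossings are at x ∈ {-1, 0}.
3. Putting this together gives p.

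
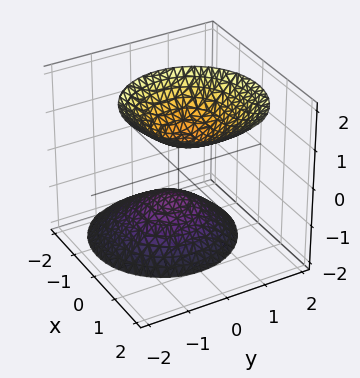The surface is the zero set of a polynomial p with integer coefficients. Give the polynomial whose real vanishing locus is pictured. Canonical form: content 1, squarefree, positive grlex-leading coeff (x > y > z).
3*x^2 - 2*x*z + 3*y^2 - 2*z^2 + 2

First, I count 2 distinct pieces. They look like related sheets of one shape, so recover p as a whole.
Then, degree: a generic line meets the surface in up to 2 points, so deg p = 2.
Then, observable constraints: among the integer gridlines, it crosses the z-axis at z ∈ {-1, 1}; the surface avoids every integer x-axis point in the box; the surface avoids every integer y-axis point in the box.
Finally, the integer polynomial consistent with all of this is the stated p.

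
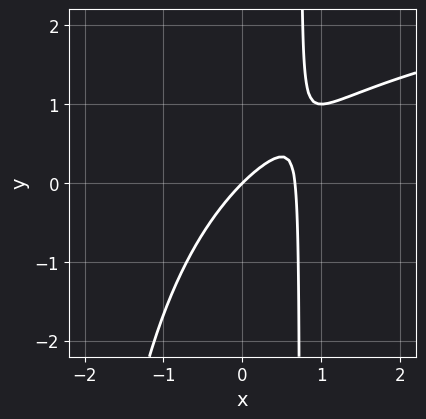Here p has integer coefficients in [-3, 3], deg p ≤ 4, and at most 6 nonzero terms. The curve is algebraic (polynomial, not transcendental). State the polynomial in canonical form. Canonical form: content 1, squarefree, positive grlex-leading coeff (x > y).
1. deg p = 3. No degree-2 curve has this shape.
2. Observable constraints: it crosses the x-axis at the gridline x = 0; it crosses the y-axis at the gridline y = 0.
3. These observations pin down the coefficients.

x^2*y - 3*x^2 + 2*x*y + 2*x - 2*y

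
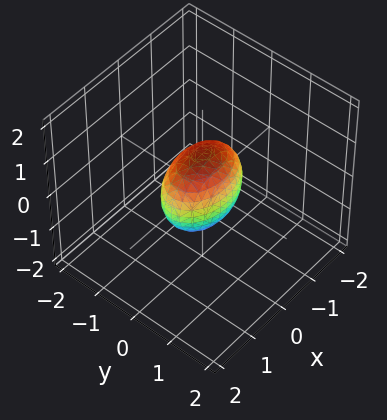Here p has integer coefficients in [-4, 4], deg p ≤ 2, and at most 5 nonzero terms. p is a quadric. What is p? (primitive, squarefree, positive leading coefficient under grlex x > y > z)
x^2 + 2*y^2 + z^2 - 1

(a) The degree is 2 — bounded and convex; a quadric.
(b) Symmetries: it's symmetric under x → −x, forcing even powers of x; the y ↦ −y reflection is a symmetry, so y appears only in even powers; the z ↦ −z reflection is a symmetry, so z appears only in even powers.
(c) Checking where it meets the axes: among the integer gridlines, it crosses the z-axis at z ∈ {-1, 1}; the x-axis gridline crossings are at x ∈ {-1, 1}.
(d) Together with the visible shape, these determine p as stated.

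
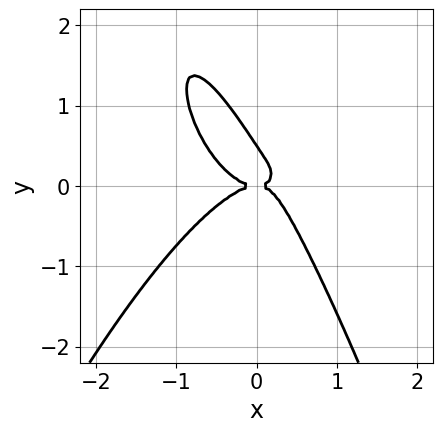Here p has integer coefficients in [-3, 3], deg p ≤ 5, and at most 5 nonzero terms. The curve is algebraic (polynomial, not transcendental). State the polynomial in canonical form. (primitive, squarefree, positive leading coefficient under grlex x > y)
1. The degree is 4 — a generic line meets the curve in up to 4 points.
2. Against the integer gridlines: it crosses the y-axis at the gridline y = 0; one x-axis crossing is at x = 0.
3. Matching integer coefficients to the picture gives p.

3*x^4 + 3*x*y^2 + 2*y^3 - y^2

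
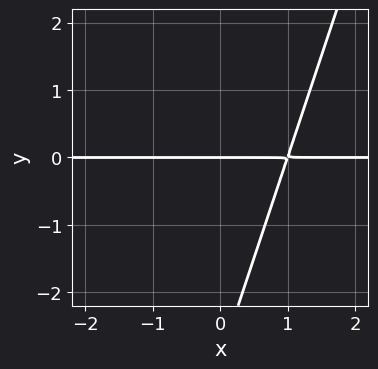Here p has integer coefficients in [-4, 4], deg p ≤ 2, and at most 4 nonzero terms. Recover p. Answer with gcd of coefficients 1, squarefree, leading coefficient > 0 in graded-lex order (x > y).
First, degree: a generic line meets the curve in up to 2 points, so deg p = 2.
Then, from the visible intercepts: it crosses the y-axis at the gridline y = 0; the visible x-axis segment lies entirely on the curve.
Finally, these observations pin down the coefficients.

3*x*y - y^2 - 3*y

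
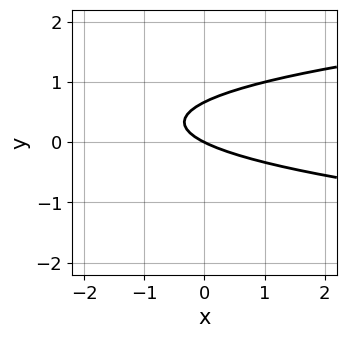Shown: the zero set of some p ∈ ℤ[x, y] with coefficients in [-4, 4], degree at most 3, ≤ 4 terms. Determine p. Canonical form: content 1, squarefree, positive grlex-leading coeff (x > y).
First, deg p = 2.
Then, observable constraints: it meets the y-axis at y = 0 (among the integer gridlines); one x-axis crossing is at x = 0.
Finally, together with the visible shape, these determine p as stated.

3*y^2 - x - 2*y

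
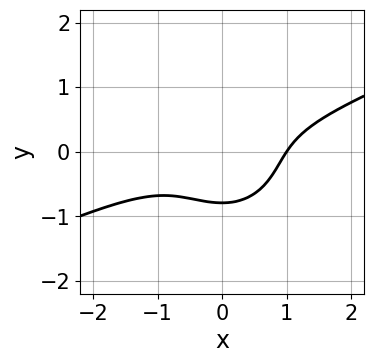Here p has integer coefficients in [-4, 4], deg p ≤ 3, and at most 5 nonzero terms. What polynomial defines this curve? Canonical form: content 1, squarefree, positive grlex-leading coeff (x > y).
Degree: a generic line meets the curve in up to 3 points, so deg p = 3.
From the axis intercepts and sections: it meets the x-axis at x = 1 (among the integer gridlines).
Putting this together gives p.

x^3 - 2*x^2*y - 2*y^3 - 1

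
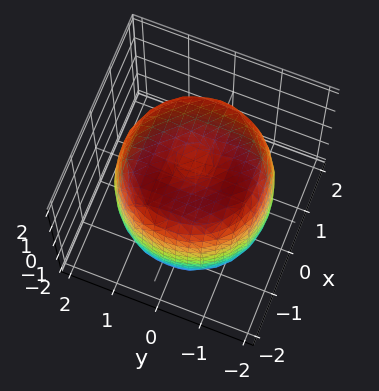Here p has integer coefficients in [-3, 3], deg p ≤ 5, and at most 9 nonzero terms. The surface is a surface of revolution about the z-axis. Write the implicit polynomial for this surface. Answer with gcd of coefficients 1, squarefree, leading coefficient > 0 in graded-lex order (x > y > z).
First, deg p = 4. A generic line meets the surface in up to 4 points.
Then, symmetries: rotational symmetry about the z-axis ⇒ p depends on x, y only through x² + y².
Next, from the axis intercepts and sections: a circular section at z = -1 has radius between 1 and 2.
Finally, fitting integer coefficients to these (and the overall shape) gives p.

x^4 + 2*x^2*y^2 + y^4 - 2*x^2 - 2*y^2 + z^2 - 2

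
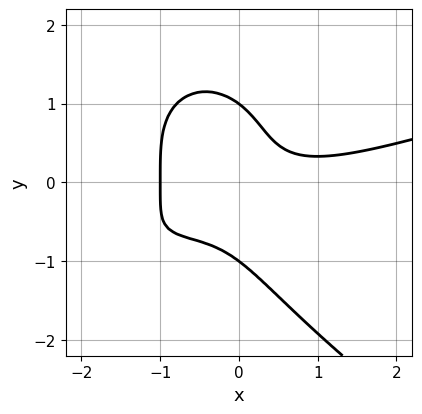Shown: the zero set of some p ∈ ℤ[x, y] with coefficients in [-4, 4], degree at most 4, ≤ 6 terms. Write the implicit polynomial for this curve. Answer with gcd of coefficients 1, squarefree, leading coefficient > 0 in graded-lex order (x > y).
y^4 - x^3 + 3*x^2*y + 3*x*y - 1

(a) The degree is 4 — a generic line meets the curve in up to 4 points.
(b) Checking where it meets the axes: the y-axis gridline crossings are at y ∈ {-1, 1}; one x-axis crossing is at x = -1.
(c) Together with the visible shape, these determine p as stated.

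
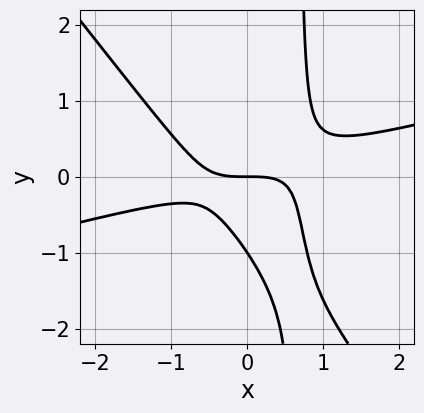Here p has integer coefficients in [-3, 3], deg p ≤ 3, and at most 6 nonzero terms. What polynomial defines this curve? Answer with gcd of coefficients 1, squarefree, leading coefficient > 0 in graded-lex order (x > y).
1. deg p = 3. No degree-2 curve has this shape.
2. Against the integer gridlines: it meets the x-axis at x = 0 (among the integer gridlines); the y-axis gridline crossings are at y ∈ {-1, 0}.
3. Fitting integer coefficients to these (and the overall shape) gives p.

x^3 - 3*x^2*y - 3*x*y^2 + 2*y^2 + 2*y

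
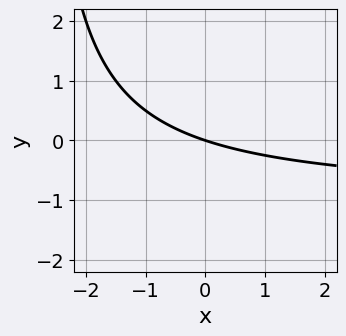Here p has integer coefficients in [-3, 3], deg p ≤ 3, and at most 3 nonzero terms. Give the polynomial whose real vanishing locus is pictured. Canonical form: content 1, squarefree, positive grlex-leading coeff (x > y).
1. deg p = 2. A generic line meets the curve in up to 2 points.
2. Checking where it meets the axes: it meets the y-axis at y = 0 (among the integer gridlines); one x-axis crossing is at x = 0.
3. The integer polynomial consistent with all of this is the stated p.

x*y + x + 3*y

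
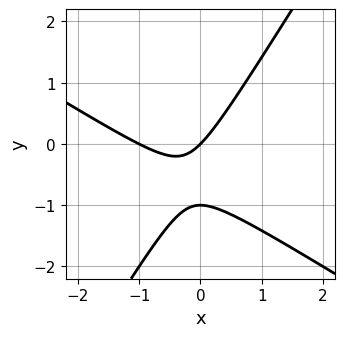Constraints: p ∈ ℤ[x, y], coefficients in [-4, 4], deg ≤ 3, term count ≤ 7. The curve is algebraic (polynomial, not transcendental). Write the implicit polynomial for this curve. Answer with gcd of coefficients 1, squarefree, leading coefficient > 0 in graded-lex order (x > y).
(a) The degree is 2 — the shape is more complex than any degree-1 curve.
(b) Reading off the gridlines: the y-axis gridline crossings are at y ∈ {-1, 0}; the x-axis gridline crossings are at x ∈ {-1, 0}.
(c) Putting this together gives p.

x^2 + x*y - y^2 + x - y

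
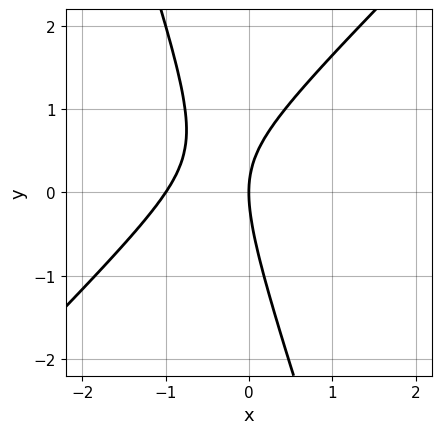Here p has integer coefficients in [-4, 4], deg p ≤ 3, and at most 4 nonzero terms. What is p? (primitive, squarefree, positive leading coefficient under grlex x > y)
3*x^2 - 2*x*y - y^2 + 3*x

(a) Degree: a generic line meets the curve in up to 2 points, so deg p = 2.
(b) Against the integer gridlines: the x-axis gridline crossings are at x ∈ {-1, 0}; it crosses the y-axis at the gridline y = 0.
(c) Solving for integer coefficients yields p as stated.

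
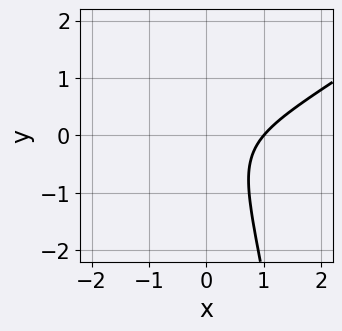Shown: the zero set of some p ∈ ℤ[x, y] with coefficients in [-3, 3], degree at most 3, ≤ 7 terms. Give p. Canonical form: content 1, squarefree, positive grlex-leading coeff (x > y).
2*x^3 - 3*x^2*y - 2*x*y - 2*y^2 - 2

(a) The degree is 3 — the shape is more complex than any degree-2 curve.
(b) Reading off the gridlines: no y-intercept at any integer in the box; one x-axis crossing is at x = 1.
(c) Fitting integer coefficients to these (and the overall shape) gives p.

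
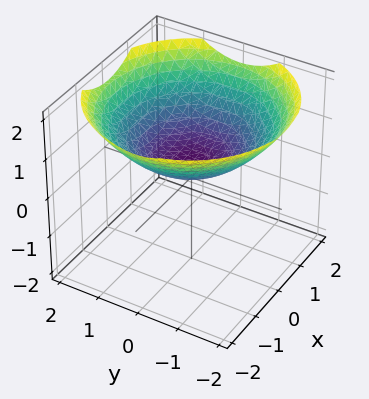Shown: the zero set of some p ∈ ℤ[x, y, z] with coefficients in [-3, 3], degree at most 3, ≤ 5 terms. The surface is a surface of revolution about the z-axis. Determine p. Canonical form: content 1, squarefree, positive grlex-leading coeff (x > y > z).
x^2 + y^2 - 3*z + 1

(a) The degree is 2 — a generic line meets the surface in up to 2 points.
(b) Symmetries: every cross-section ⟂ z is a circle, so x, y appear only via x² + y².
(c) From the visible intercepts: a circular section at z = 1 has radius between 1 and 2; the surface avoids every integer y-axis point in the box; it misses every integer gridline on the x-axis.
(d) Matching integer coefficients to the picture gives p.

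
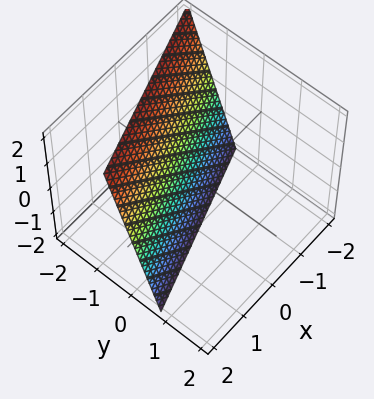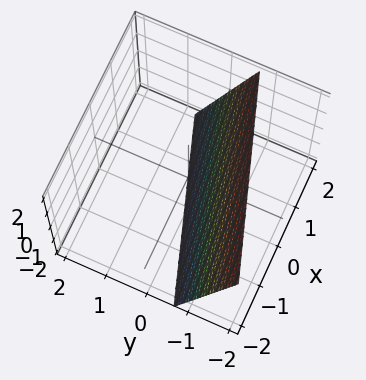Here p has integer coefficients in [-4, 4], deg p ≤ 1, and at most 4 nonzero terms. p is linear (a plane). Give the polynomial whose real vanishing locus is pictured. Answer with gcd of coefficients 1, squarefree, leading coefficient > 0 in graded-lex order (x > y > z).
x - 3*y - z - 2

(a) deg p = 1.
(b) Observable constraints: it crosses the x-axis at the gridline x = 2; one z-axis crossing is at z = -2.
(c) These observations pin down the coefficients.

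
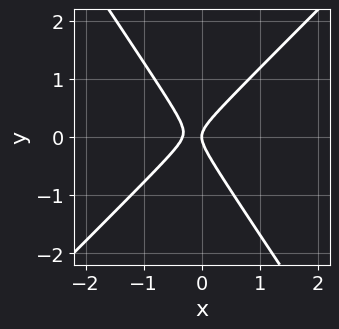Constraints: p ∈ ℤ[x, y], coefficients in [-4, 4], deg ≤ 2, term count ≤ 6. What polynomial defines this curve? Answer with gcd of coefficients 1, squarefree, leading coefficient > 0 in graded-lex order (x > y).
(a) Degree: no degree-1 curve has this shape, so deg p = 2.
(b) Reading off the gridlines: it meets the y-axis at y = 0 (among the integer gridlines); one x-axis crossing is at x = 0.
(c) Matching integer coefficients to the picture gives p.

3*x^2 - x*y - 2*y^2 + x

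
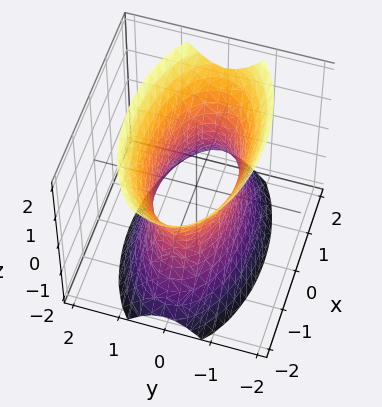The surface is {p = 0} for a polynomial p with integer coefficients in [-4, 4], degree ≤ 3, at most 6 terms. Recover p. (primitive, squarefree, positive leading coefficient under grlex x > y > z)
x^2 + 3*y^2 - z^2 - 2

First, degree: an hourglass — one-sheet hyperboloid; a quadric, so deg p = 2.
Then, symmetries: the z ↦ −z reflection is a symmetry, so z appears only in even powers; mirror symmetry x ↦ −x ⇒ only even powers of x; mirror symmetry y ↦ −y ⇒ only even powers of y.
Then, checking where it meets the axes: it misses every integer gridline on the z-axis.
Finally, together with the visible shape, these determine p as stated.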